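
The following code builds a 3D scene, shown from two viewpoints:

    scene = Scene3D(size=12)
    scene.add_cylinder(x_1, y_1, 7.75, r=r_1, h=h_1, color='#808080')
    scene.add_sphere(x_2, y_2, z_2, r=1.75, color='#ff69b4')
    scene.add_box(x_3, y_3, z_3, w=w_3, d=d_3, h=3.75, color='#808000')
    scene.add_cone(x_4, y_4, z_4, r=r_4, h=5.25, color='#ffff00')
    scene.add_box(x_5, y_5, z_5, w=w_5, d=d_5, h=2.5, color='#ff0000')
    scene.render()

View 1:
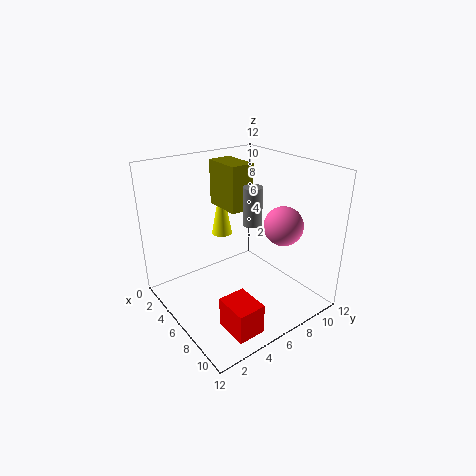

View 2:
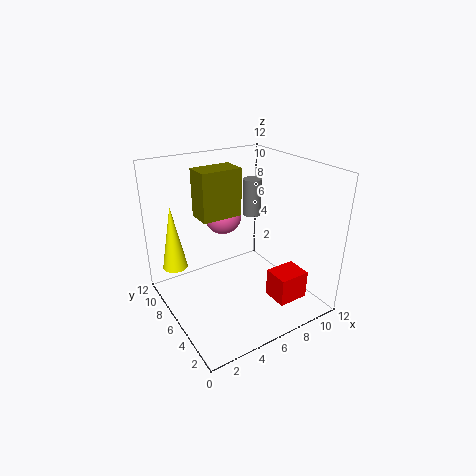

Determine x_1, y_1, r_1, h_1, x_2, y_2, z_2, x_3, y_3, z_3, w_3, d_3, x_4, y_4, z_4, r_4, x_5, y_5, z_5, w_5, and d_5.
x_1 = 7.5, y_1 = 6.25, r_1 = 0.75, h_1 = 3, x_2 = 7, y_2 = 10.25, z_2 = 6.25, x_3 = 2.75, y_3 = 5.5, z_3 = 8.25, w_3 = 3.25, d_3 = 2, x_4 = 1, y_4 = 7.75, z_4 = 4, r_4 = 1, x_5 = 8.25, y_5 = 2.5, z_5 = 0.25, w_5 = 2.75, d_5 = 2.25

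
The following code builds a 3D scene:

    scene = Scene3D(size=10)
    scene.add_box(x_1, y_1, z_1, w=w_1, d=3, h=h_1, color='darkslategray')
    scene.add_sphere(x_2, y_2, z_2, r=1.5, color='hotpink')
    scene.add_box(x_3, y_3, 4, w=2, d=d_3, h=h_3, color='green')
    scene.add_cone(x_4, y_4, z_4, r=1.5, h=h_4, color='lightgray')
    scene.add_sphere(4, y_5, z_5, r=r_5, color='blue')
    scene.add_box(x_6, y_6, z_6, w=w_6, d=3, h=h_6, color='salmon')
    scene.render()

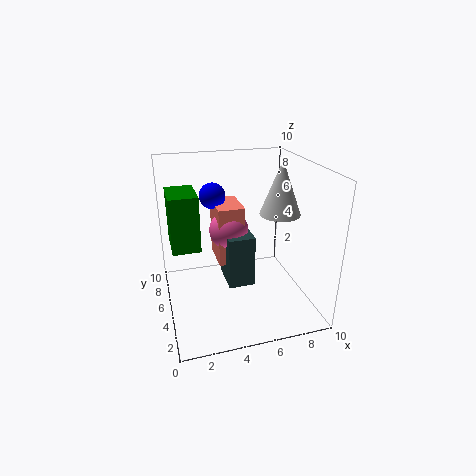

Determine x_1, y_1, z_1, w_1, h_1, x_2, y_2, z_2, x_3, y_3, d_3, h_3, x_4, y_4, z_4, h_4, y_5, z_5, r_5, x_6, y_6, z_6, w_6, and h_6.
x_1 = 4.5, y_1 = 5.5, z_1 = 0.5, w_1 = 2, h_1 = 4, x_2 = 5, y_2 = 7.5, z_2 = 4.5, x_3 = 0.5, y_3 = 5.5, d_3 = 3, h_3 = 4, x_4 = 8.5, y_4 = 6, z_4 = 6, h_4 = 4, y_5 = 8.5, z_5 = 7, r_5 = 1, x_6 = 4, y_6 = 6.5, z_6 = 2, w_6 = 2, h_6 = 4.5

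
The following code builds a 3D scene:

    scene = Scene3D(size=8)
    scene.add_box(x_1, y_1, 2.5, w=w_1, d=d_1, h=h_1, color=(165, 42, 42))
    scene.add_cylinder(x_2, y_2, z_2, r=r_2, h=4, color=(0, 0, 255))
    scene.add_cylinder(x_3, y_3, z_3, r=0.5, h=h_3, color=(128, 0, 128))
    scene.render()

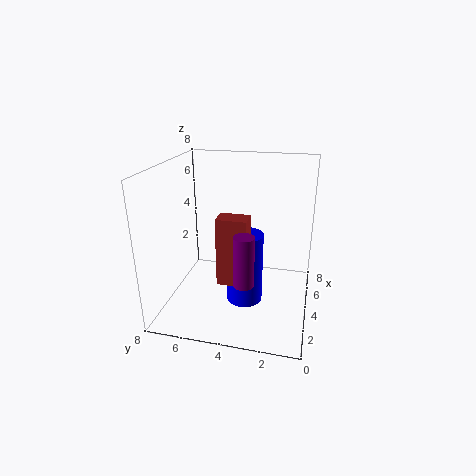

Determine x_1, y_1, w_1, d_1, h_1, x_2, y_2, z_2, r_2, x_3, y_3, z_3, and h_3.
x_1 = 1.5, y_1 = 3, w_1 = 1, d_1 = 1.5, h_1 = 3.5, x_2 = 3.5, y_2 = 3.5, z_2 = 0.5, r_2 = 1, x_3 = 1, y_3 = 3, z_3 = 3, h_3 = 2.5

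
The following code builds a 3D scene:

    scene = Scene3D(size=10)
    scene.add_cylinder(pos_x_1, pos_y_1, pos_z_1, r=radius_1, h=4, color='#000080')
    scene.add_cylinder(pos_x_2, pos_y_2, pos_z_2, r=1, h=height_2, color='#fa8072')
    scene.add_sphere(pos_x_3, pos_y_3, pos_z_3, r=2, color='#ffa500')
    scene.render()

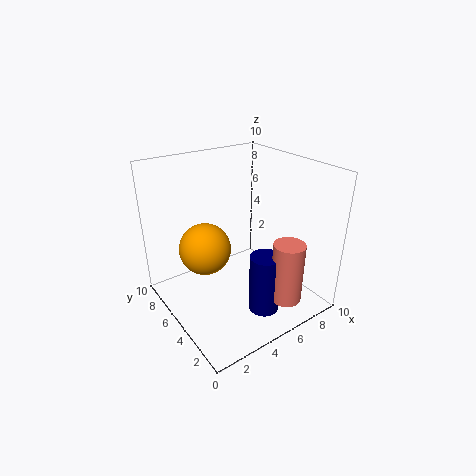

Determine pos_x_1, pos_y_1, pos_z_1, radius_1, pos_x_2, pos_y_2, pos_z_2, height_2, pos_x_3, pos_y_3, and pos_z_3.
pos_x_1 = 5
pos_y_1 = 2
pos_z_1 = 1
radius_1 = 1
pos_x_2 = 6
pos_y_2 = 1
pos_z_2 = 2
height_2 = 4
pos_x_3 = 4
pos_y_3 = 8
pos_z_3 = 3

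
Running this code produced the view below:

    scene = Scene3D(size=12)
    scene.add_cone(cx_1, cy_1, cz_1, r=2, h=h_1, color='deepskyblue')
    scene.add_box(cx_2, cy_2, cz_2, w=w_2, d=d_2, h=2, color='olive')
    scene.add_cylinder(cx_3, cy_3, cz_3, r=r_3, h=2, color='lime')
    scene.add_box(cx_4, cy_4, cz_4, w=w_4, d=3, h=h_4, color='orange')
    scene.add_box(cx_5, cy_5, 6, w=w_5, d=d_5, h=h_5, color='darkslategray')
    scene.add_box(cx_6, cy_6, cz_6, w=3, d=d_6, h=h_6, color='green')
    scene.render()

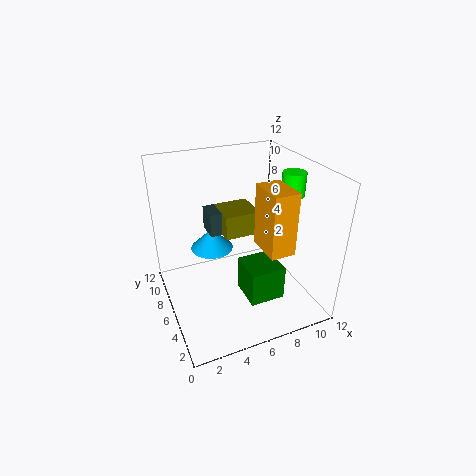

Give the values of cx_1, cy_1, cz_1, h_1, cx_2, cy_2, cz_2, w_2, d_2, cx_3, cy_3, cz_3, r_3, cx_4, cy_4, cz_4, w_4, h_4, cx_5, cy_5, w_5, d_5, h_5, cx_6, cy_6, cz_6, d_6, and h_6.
cx_1 = 5, cy_1 = 10, cz_1 = 3, h_1 = 2, cx_2 = 5, cy_2 = 6, cz_2 = 6, w_2 = 3, d_2 = 3, cx_3 = 11, cy_3 = 6, cz_3 = 9, r_3 = 1, cx_4 = 7, cy_4 = 2, cz_4 = 6, w_4 = 2, h_4 = 5, cx_5 = 4, cy_5 = 7, w_5 = 3, d_5 = 2, h_5 = 2, cx_6 = 6, cy_6 = 3, cz_6 = 1, d_6 = 3, h_6 = 3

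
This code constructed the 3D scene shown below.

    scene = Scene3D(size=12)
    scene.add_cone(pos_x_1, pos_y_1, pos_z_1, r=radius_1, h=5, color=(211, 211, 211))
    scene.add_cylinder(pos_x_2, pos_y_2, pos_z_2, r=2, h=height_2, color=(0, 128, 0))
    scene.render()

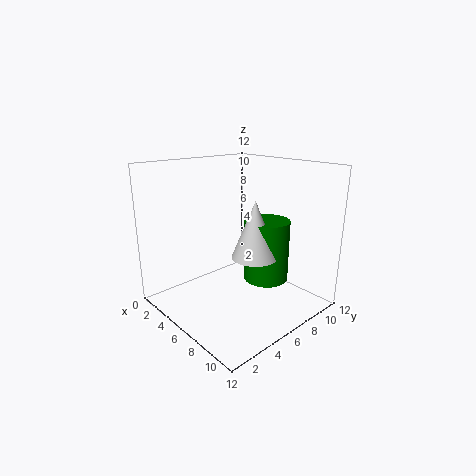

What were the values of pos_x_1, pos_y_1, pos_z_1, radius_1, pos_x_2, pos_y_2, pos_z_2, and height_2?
pos_x_1 = 6.5; pos_y_1 = 7.5; pos_z_1 = 4; radius_1 = 2; pos_x_2 = 6.5; pos_y_2 = 9; pos_z_2 = 1.5; height_2 = 5.5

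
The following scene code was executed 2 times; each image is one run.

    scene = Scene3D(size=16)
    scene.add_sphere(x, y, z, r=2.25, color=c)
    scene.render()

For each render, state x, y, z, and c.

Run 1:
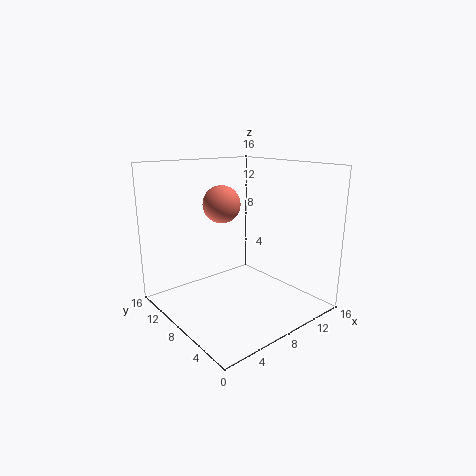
x = 8.75; y = 12; z = 11; c = 'salmon'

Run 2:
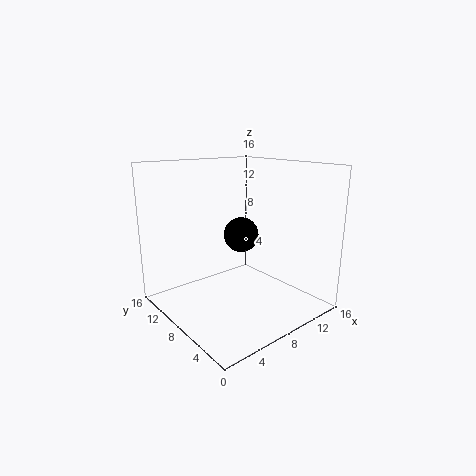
x = 12; y = 12.25; z = 6.5; c = 'black'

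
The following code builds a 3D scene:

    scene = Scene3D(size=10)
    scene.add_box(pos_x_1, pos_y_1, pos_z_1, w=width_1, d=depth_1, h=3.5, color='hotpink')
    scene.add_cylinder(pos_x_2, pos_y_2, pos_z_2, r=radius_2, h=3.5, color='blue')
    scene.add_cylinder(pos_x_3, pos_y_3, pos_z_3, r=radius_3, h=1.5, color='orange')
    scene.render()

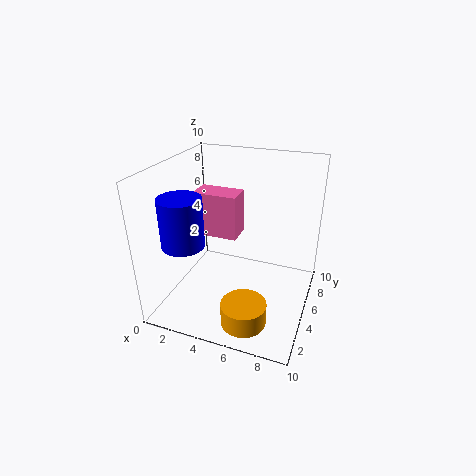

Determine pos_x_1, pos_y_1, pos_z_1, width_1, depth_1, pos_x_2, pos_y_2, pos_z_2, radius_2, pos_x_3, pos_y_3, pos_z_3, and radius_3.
pos_x_1 = 0.5; pos_y_1 = 7; pos_z_1 = 3.5; width_1 = 3.5; depth_1 = 2; pos_x_2 = 1.5; pos_y_2 = 3.5; pos_z_2 = 4.5; radius_2 = 1.5; pos_x_3 = 6.5; pos_y_3 = 2; pos_z_3 = 0.5; radius_3 = 1.5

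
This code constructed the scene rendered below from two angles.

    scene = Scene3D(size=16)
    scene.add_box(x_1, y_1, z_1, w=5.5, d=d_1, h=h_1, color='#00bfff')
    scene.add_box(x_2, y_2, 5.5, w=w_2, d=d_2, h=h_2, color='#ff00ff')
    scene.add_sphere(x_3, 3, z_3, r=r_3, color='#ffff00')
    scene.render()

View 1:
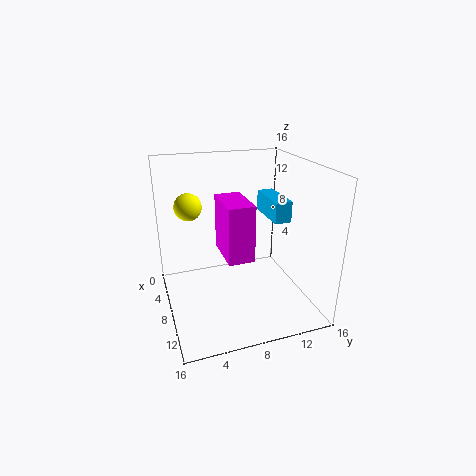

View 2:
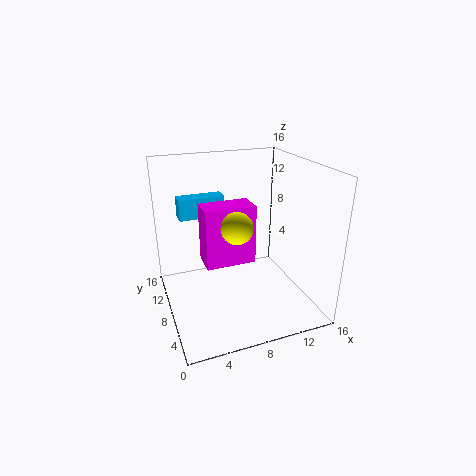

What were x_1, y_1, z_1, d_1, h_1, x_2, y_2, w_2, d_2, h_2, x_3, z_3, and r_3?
x_1 = 2.5
y_1 = 12.5
z_1 = 9
d_1 = 2
h_1 = 2.5
x_2 = 4
y_2 = 6.5
w_2 = 5.5
d_2 = 3
h_2 = 6.5
x_3 = 6
z_3 = 11.5
r_3 = 1.5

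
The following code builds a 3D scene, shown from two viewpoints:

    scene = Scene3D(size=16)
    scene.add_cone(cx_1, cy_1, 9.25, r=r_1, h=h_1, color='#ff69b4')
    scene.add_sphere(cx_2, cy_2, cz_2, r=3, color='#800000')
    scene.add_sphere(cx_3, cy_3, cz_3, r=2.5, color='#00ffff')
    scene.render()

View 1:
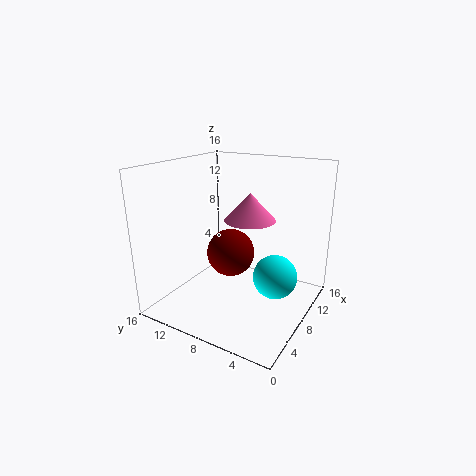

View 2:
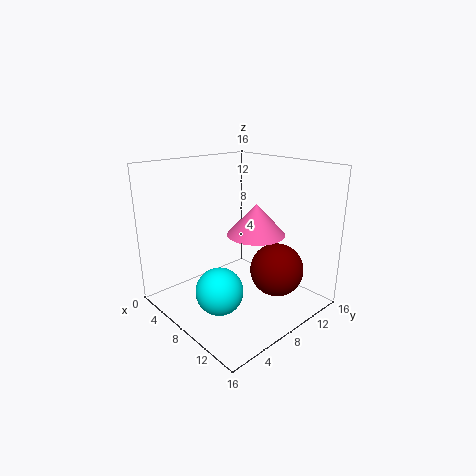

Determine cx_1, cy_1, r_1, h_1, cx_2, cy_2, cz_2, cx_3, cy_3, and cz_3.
cx_1 = 10.75
cy_1 = 8
r_1 = 3
h_1 = 3.25
cx_2 = 11.25
cy_2 = 11
cz_2 = 4.25
cx_3 = 9.5
cy_3 = 4
cz_3 = 3.5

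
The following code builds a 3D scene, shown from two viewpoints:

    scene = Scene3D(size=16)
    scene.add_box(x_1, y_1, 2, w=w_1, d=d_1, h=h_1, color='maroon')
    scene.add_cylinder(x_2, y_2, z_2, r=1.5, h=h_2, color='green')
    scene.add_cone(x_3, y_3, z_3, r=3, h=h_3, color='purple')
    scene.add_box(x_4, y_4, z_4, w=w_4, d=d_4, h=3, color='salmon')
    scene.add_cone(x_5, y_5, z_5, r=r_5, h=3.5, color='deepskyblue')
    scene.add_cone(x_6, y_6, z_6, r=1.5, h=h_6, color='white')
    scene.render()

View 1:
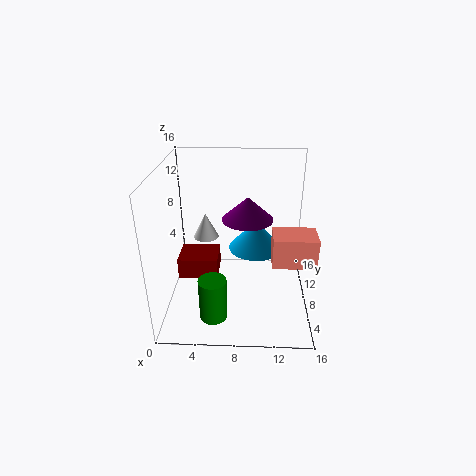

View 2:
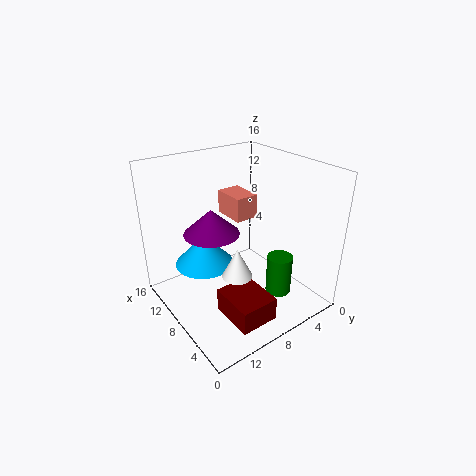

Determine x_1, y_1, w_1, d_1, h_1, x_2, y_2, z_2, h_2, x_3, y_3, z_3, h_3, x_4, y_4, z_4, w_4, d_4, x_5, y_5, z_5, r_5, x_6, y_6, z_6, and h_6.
x_1 = 0.75; y_1 = 8.5; w_1 = 4.75; d_1 = 4; h_1 = 2.5; x_2 = 5.5; y_2 = 3.75; z_2 = 0.5; h_2 = 4.75; x_3 = 9; y_3 = 10.75; z_3 = 9; h_3 = 2.75; x_4 = 11.5; y_4 = 2.5; z_4 = 7.75; w_4 = 4.25; d_4 = 3; x_5 = 10; y_5 = 11.25; z_5 = 5; r_5 = 3.25; x_6 = 4; y_6 = 11; z_6 = 6.5; h_6 = 3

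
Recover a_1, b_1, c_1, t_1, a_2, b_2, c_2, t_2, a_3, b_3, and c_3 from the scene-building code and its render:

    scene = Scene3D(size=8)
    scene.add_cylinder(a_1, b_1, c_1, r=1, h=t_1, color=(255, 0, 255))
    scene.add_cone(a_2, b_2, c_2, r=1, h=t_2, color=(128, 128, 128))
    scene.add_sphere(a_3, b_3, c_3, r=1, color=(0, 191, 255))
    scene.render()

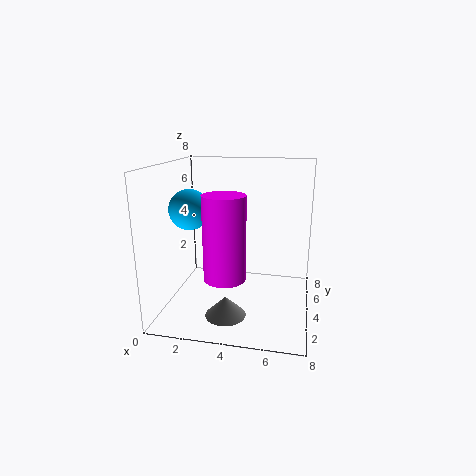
a_1 = 4
b_1 = 1
c_1 = 3
t_1 = 4
a_2 = 4
b_2 = 1
c_2 = 1
t_2 = 1
a_3 = 2
b_3 = 2
c_3 = 6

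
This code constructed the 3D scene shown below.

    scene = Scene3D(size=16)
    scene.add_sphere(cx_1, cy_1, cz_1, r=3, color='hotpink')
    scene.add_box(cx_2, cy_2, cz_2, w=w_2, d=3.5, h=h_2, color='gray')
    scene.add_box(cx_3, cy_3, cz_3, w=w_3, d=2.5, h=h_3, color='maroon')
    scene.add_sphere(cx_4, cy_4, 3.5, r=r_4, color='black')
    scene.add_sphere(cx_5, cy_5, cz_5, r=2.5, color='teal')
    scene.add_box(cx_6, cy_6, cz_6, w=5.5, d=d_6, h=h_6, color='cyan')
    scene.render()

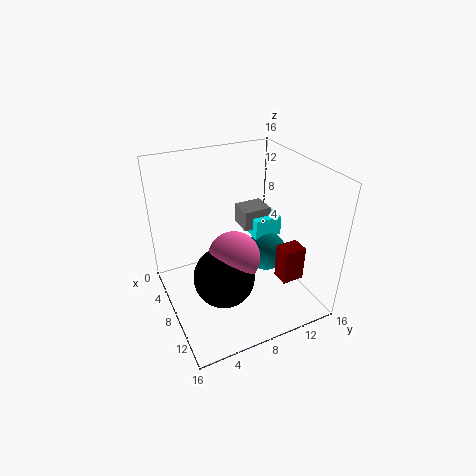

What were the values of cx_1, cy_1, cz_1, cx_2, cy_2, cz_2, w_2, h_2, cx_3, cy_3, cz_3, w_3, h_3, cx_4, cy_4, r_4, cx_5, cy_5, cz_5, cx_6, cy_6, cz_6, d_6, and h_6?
cx_1 = 8; cy_1 = 7.5; cz_1 = 5.5; cx_2 = 2; cy_2 = 10.5; cz_2 = 6.5; w_2 = 3; h_2 = 2.5; cx_3 = 10.5; cy_3 = 11.5; cz_3 = 3.5; w_3 = 2; h_3 = 4; cx_4 = 8.5; cy_4 = 6; r_4 = 3.5; cx_5 = 6; cy_5 = 13; cz_5 = 3.5; cx_6 = 0.5; cy_6 = 11.5; cz_6 = 5.5; d_6 = 3.5; h_6 = 2.5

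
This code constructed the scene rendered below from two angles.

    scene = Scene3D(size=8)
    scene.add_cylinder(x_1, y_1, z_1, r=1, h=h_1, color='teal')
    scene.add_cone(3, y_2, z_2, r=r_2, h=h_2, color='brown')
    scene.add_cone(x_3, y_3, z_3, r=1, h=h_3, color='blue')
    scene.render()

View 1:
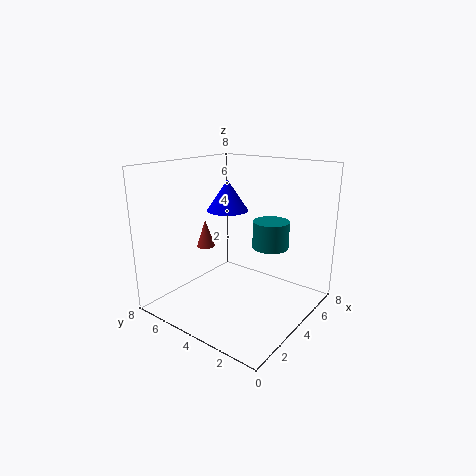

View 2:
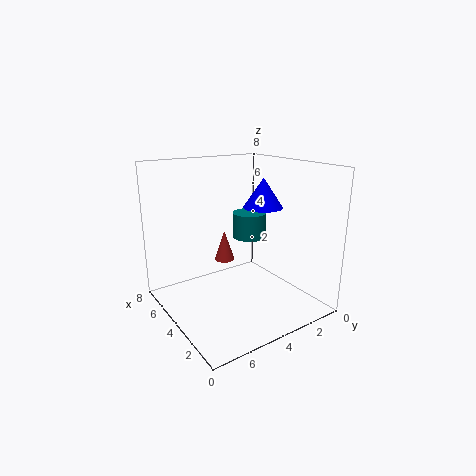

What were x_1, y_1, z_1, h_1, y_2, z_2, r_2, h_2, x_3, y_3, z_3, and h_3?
x_1 = 5
y_1 = 2.5
z_1 = 3.5
h_1 = 1.5
y_2 = 5.5
z_2 = 3.5
r_2 = 0.5
h_2 = 1.5
x_3 = 2.5
y_3 = 3.5
z_3 = 6
h_3 = 1.5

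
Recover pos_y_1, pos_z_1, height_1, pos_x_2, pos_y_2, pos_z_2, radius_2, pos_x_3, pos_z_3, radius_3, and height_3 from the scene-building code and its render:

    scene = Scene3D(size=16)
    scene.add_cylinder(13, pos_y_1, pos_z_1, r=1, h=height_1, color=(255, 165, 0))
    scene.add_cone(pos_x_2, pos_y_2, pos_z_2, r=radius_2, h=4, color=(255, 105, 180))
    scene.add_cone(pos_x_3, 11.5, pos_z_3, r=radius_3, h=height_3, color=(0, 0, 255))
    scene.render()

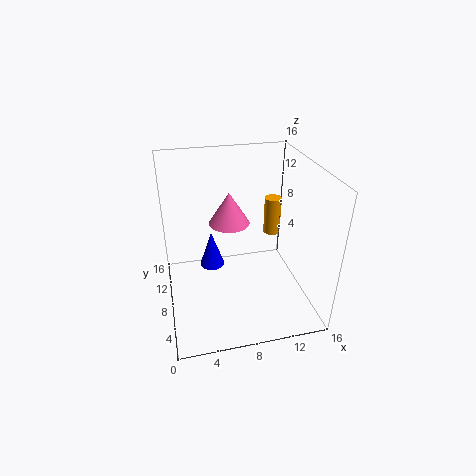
pos_y_1 = 11, pos_z_1 = 6.5, height_1 = 4.5, pos_x_2 = 8, pos_y_2 = 12.5, pos_z_2 = 7.5, radius_2 = 2.5, pos_x_3 = 5.5, pos_z_3 = 2.5, radius_3 = 1.5, height_3 = 4.5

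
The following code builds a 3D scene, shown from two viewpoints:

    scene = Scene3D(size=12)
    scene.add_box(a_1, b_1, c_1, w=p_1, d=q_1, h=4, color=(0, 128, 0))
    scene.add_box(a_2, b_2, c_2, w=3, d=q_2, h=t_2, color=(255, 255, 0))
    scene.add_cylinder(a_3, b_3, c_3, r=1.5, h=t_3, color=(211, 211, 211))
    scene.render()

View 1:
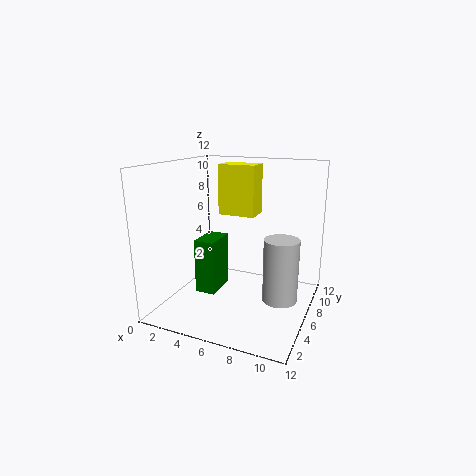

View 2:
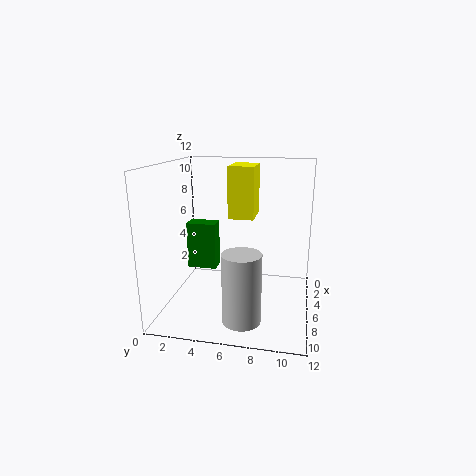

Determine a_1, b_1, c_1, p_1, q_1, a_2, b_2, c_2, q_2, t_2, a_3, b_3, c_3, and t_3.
a_1 = 4.5
b_1 = 1.5
c_1 = 3
p_1 = 1.5
q_1 = 2.5
a_2 = 4.5
b_2 = 5.5
c_2 = 8
q_2 = 2
t_2 = 4
a_3 = 9.5
b_3 = 7
c_3 = 0.5
t_3 = 5.5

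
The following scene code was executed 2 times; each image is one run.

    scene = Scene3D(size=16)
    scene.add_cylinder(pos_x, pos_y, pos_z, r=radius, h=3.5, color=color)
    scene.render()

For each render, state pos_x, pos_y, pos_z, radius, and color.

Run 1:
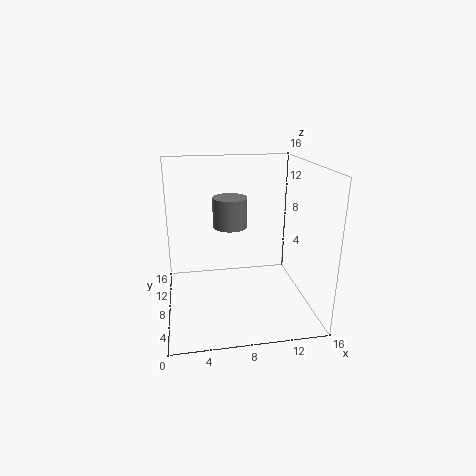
pos_x = 7.5
pos_y = 10.5
pos_z = 8.5
radius = 2
color = 'gray'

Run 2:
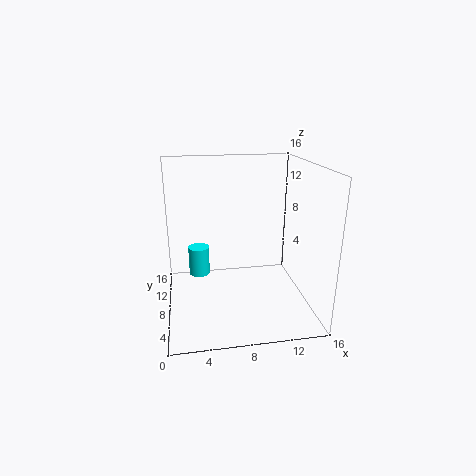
pos_x = 3.75
pos_y = 11.5
pos_z = 2.25
radius = 1.25
color = 'cyan'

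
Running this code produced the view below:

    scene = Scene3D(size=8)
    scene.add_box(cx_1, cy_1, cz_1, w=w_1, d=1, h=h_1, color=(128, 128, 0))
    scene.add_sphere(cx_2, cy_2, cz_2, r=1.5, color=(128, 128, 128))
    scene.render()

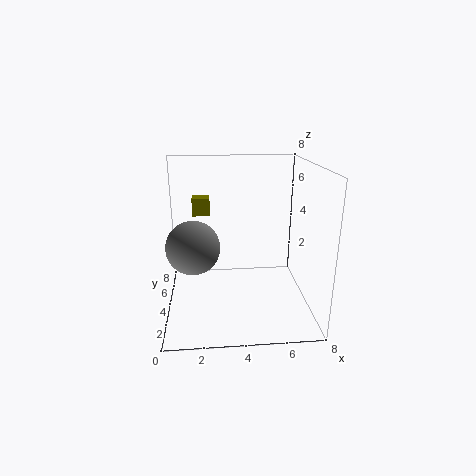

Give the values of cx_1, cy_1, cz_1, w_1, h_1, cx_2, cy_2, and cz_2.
cx_1 = 1.5, cy_1 = 5, cz_1 = 5, w_1 = 1, h_1 = 1, cx_2 = 1.5, cy_2 = 4, cz_2 = 3.5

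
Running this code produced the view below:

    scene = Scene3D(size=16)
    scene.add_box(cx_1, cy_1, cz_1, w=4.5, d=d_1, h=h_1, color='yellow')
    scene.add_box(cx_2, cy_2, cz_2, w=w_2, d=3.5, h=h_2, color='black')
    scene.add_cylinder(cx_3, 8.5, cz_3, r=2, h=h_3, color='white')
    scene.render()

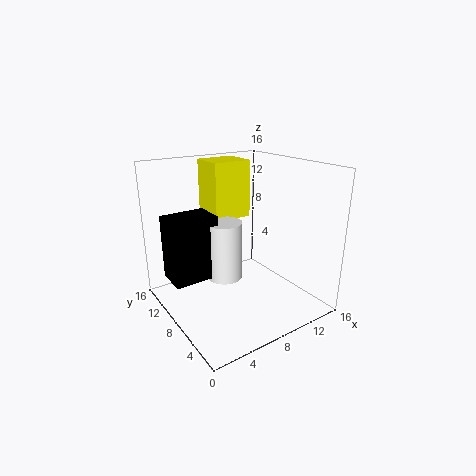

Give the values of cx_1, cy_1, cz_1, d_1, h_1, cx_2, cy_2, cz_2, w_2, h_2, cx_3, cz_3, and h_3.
cx_1 = 6.5
cy_1 = 10
cz_1 = 9.5
d_1 = 4
h_1 = 6.5
cx_2 = 0.5
cy_2 = 8
cz_2 = 4
w_2 = 5
h_2 = 7
cx_3 = 6.5
cz_3 = 3.5
h_3 = 6.5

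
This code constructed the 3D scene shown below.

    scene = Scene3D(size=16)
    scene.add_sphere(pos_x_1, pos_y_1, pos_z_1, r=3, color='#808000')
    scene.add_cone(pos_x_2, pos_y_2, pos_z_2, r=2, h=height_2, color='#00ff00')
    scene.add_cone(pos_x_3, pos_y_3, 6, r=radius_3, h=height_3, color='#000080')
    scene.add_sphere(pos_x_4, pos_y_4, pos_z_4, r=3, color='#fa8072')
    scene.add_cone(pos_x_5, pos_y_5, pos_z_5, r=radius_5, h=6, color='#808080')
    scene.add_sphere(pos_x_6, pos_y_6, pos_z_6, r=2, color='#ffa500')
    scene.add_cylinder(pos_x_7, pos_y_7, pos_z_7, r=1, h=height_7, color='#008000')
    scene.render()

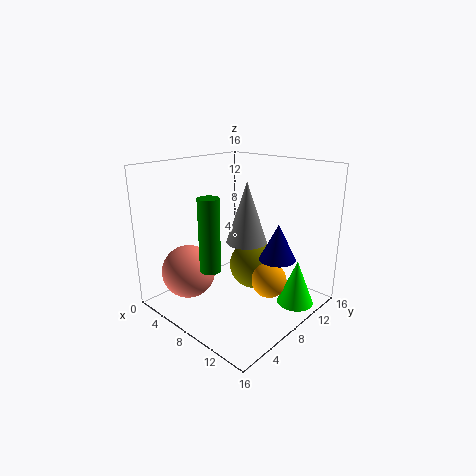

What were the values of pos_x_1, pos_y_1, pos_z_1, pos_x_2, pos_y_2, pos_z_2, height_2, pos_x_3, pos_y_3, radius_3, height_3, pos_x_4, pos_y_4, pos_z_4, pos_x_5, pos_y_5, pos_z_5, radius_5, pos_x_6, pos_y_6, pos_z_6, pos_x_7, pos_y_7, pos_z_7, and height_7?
pos_x_1 = 7, pos_y_1 = 12, pos_z_1 = 3, pos_x_2 = 14, pos_y_2 = 11, pos_z_2 = 1, height_2 = 5, pos_x_3 = 12, pos_y_3 = 10, radius_3 = 2, height_3 = 4, pos_x_4 = 4, pos_y_4 = 4, pos_z_4 = 4, pos_x_5 = 11, pos_y_5 = 6, pos_z_5 = 9, radius_5 = 2, pos_x_6 = 11, pos_y_6 = 10, pos_z_6 = 3, pos_x_7 = 10, pos_y_7 = 2, pos_z_7 = 7, height_7 = 7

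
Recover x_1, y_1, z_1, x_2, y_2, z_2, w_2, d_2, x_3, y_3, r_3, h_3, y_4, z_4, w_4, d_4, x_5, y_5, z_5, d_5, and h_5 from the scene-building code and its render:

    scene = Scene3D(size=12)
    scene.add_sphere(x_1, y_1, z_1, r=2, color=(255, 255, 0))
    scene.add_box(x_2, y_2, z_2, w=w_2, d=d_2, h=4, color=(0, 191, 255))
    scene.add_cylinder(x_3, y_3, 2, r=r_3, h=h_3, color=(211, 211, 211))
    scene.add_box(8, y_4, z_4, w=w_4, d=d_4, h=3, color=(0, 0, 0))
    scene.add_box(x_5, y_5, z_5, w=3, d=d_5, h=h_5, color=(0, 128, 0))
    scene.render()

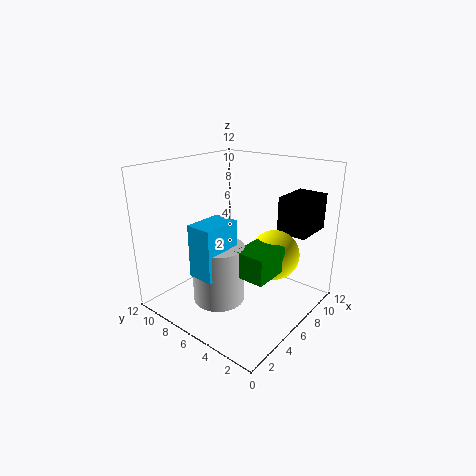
x_1 = 7; y_1 = 3; z_1 = 5; x_2 = 1; y_2 = 4.5; z_2 = 4.5; w_2 = 3; d_2 = 2; x_3 = 3; y_3 = 5.5; r_3 = 2; h_3 = 4.5; y_4 = 1; z_4 = 6.5; w_4 = 3.5; d_4 = 2.5; x_5 = 3; y_5 = 1.5; z_5 = 4.5; d_5 = 2.5; h_5 = 2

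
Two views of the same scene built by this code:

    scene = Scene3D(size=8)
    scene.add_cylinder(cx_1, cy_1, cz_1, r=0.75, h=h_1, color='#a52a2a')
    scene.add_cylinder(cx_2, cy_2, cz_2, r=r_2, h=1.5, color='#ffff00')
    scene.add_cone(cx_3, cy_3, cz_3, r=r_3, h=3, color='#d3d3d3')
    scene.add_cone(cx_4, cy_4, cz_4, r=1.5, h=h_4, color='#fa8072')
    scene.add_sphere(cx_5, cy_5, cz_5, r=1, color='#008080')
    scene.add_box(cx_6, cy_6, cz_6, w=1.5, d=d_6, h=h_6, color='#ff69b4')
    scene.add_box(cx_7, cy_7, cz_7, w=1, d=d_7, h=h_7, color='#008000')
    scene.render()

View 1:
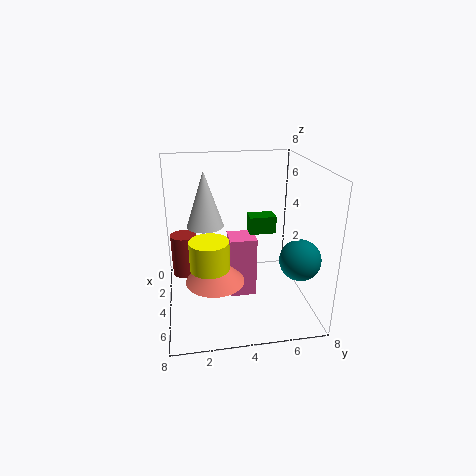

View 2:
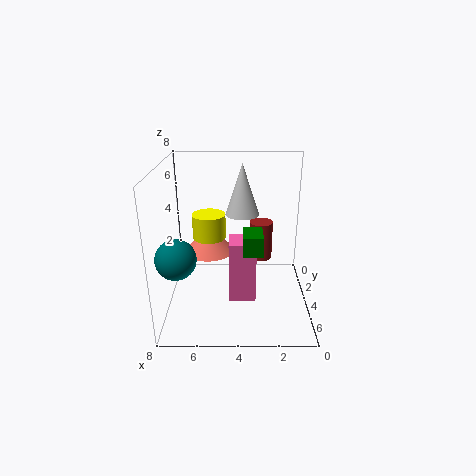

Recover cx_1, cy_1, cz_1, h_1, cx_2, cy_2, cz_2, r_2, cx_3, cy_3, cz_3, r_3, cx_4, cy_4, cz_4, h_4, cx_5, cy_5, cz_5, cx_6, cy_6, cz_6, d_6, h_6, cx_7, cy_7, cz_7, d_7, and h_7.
cx_1 = 2.5; cy_1 = 1; cz_1 = 1.25; h_1 = 2.5; cx_2 = 5.75; cy_2 = 2.25; cz_2 = 3.25; r_2 = 1; cx_3 = 3.75; cy_3 = 2.25; cz_3 = 4.75; r_3 = 1; cx_4 = 5.75; cy_4 = 2.5; cz_4 = 2.5; h_4 = 1.5; cx_5 = 7; cy_5 = 6.5; cz_5 = 4; cx_6 = 3; cy_6 = 3.5; cz_6 = 0.5; d_6 = 1.5; h_6 = 3.5; cx_7 = 2.75; cy_7 = 4.75; cz_7 = 4; d_7 = 1.5; h_7 = 1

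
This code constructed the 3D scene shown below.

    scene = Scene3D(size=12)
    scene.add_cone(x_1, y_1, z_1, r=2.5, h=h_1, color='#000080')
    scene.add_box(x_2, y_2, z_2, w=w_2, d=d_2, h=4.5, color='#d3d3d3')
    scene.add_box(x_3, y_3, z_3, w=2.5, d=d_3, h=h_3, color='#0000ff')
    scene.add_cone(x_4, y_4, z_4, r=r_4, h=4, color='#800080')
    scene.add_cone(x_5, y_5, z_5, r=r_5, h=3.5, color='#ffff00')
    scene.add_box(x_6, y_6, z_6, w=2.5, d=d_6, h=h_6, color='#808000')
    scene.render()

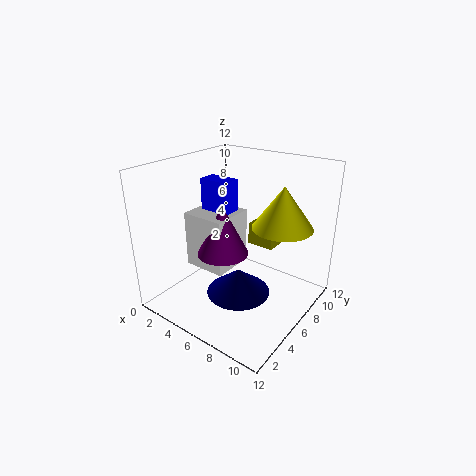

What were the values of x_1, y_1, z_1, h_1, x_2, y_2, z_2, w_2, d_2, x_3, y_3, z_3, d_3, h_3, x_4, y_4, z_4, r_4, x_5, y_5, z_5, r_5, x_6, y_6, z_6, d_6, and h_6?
x_1 = 7.5, y_1 = 4, z_1 = 2.5, h_1 = 2, x_2 = 3, y_2 = 3, z_2 = 4, w_2 = 3.5, d_2 = 3.5, x_3 = 3.5, y_3 = 4.5, z_3 = 8, d_3 = 1.5, h_3 = 3, x_4 = 6, y_4 = 4, z_4 = 5.5, r_4 = 2, x_5 = 9, y_5 = 8, z_5 = 7, r_5 = 2.5, x_6 = 5, y_6 = 9, z_6 = 4, d_6 = 2, h_6 = 2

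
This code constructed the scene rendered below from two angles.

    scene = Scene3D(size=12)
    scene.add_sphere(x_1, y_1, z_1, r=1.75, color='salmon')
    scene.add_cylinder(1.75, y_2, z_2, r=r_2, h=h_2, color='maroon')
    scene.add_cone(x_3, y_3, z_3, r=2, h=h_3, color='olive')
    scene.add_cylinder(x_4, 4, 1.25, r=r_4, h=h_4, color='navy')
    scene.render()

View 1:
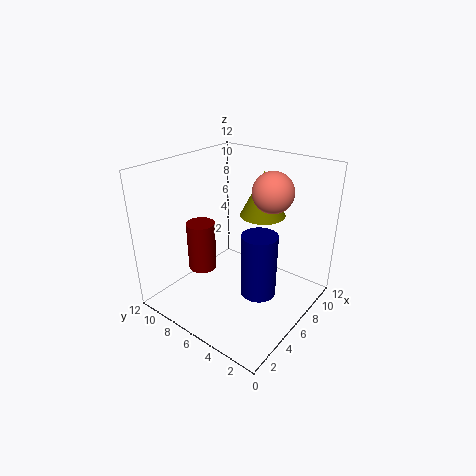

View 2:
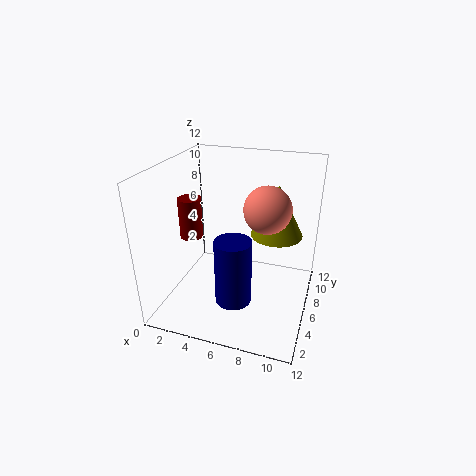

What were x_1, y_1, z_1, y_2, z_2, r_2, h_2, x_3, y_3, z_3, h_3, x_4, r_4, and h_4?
x_1 = 8.75, y_1 = 4.5, z_1 = 9.5, y_2 = 6, z_2 = 5.5, r_2 = 1, h_2 = 3.5, x_3 = 9.25, y_3 = 5.75, z_3 = 7, h_3 = 4, x_4 = 6.25, r_4 = 1.5, h_4 = 5.5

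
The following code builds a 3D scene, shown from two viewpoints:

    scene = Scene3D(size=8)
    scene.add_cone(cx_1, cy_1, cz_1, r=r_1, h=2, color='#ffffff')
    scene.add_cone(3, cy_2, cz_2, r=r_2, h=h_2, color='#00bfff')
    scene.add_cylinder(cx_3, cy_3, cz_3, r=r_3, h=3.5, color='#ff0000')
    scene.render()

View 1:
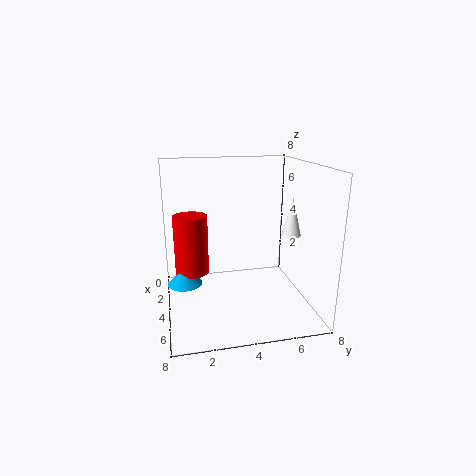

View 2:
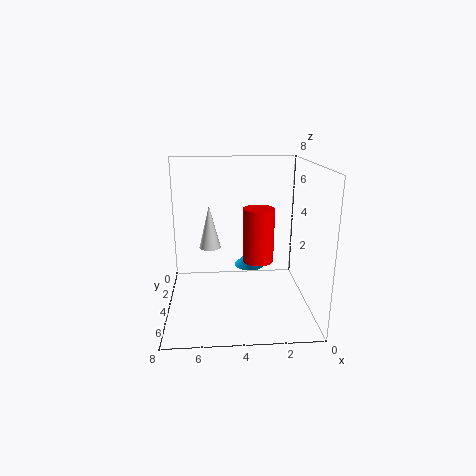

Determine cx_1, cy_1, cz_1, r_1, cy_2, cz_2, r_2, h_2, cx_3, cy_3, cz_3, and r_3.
cx_1 = 5.5, cy_1 = 6.5, cz_1 = 4.5, r_1 = 0.5, cy_2 = 1, cz_2 = 1, r_2 = 1, h_2 = 1, cx_3 = 2.5, cy_3 = 1.5, cz_3 = 1.5, r_3 = 1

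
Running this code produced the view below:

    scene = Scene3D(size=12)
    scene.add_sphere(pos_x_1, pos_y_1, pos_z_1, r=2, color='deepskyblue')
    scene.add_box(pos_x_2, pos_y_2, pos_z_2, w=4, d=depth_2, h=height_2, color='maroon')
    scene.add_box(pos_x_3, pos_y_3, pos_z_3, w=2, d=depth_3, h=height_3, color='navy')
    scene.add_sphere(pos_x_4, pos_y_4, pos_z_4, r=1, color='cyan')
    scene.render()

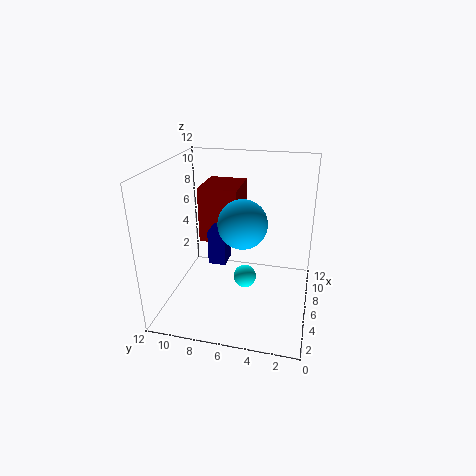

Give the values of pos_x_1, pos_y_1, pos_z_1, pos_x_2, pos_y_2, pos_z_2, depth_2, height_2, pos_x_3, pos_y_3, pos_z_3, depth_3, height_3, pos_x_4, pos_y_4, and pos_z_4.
pos_x_1 = 5.5
pos_y_1 = 5.5
pos_z_1 = 7.5
pos_x_2 = 7.5
pos_y_2 = 6.5
pos_z_2 = 4.5
depth_2 = 3.5
height_2 = 5
pos_x_3 = 5.5
pos_y_3 = 7
pos_z_3 = 3.5
depth_3 = 1.5
height_3 = 3
pos_x_4 = 6.5
pos_y_4 = 5.5
pos_z_4 = 2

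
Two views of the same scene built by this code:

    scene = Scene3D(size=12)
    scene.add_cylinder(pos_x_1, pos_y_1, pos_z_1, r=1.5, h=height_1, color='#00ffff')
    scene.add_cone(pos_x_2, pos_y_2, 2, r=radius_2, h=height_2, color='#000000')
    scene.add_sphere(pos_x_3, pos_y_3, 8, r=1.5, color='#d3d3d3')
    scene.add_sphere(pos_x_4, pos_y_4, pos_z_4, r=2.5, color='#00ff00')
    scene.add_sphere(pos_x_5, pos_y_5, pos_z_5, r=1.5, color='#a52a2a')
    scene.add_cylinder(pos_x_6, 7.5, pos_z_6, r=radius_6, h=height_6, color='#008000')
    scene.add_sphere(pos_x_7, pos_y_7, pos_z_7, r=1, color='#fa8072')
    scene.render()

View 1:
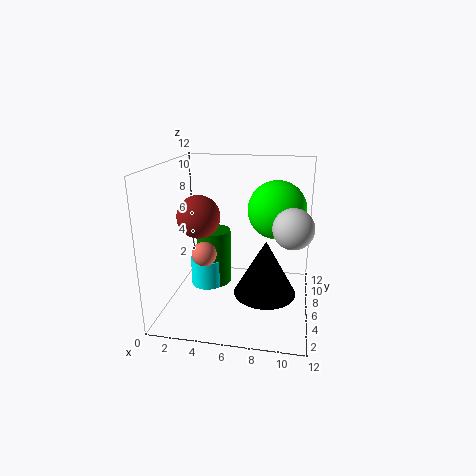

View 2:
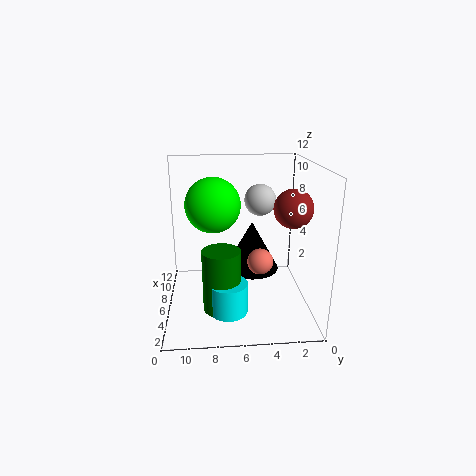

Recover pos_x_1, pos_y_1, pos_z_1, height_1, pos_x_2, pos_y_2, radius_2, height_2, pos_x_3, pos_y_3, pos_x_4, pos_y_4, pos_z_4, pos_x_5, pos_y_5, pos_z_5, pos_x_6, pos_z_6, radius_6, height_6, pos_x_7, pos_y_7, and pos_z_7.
pos_x_1 = 3; pos_y_1 = 7; pos_z_1 = 1; height_1 = 2.5; pos_x_2 = 8.5; pos_y_2 = 4.5; radius_2 = 2.5; height_2 = 4.5; pos_x_3 = 10.5; pos_y_3 = 3.5; pos_x_4 = 9; pos_y_4 = 8; pos_z_4 = 8; pos_x_5 = 4; pos_y_5 = 2; pos_z_5 = 9; pos_x_6 = 3.5; pos_z_6 = 1; radius_6 = 1.5; height_6 = 5; pos_x_7 = 3.5; pos_y_7 = 4.5; pos_z_7 = 5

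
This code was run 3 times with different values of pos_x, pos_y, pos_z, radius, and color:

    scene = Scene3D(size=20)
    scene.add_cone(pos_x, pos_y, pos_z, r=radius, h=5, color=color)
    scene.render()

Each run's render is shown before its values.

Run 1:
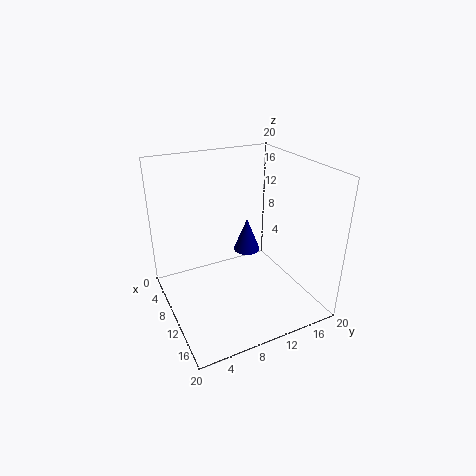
pos_x = 7
pos_y = 13
pos_z = 6
radius = 2
color = 'navy'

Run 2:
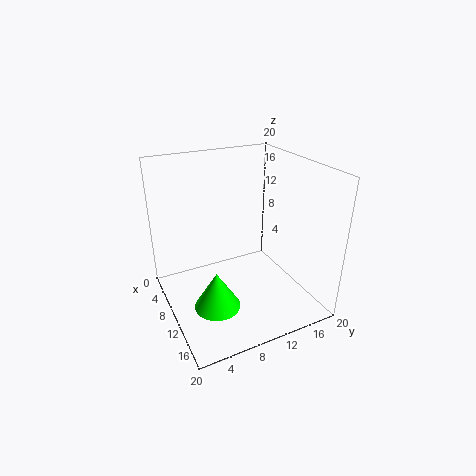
pos_x = 14
pos_y = 5
pos_z = 3
radius = 3
color = 'lime'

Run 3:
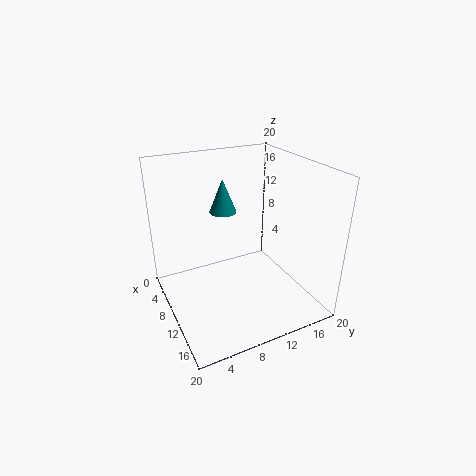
pos_x = 5
pos_y = 10
pos_z = 12
radius = 2
color = 'teal'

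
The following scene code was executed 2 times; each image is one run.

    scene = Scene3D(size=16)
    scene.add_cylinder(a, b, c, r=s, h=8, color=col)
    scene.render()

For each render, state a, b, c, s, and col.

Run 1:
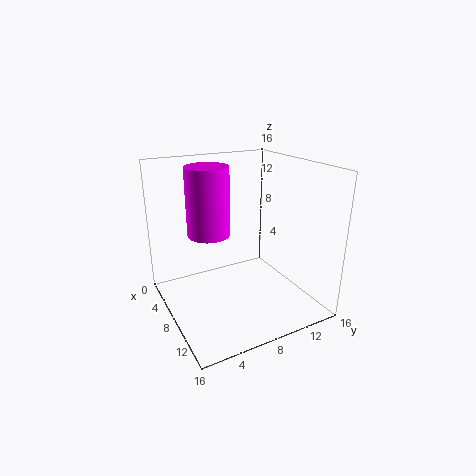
a = 4.5; b = 6; c = 7.5; s = 2.5; col = 'magenta'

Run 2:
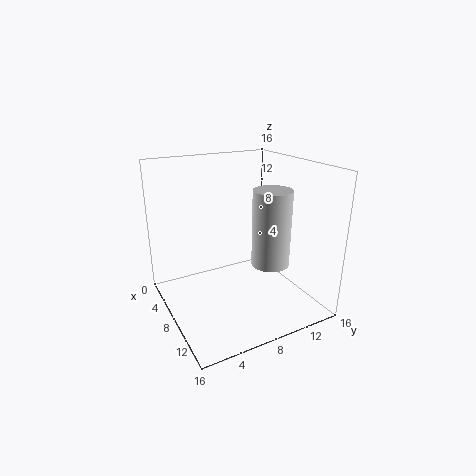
a = 11.5; b = 10; c = 6; s = 2; col = 'lightgray'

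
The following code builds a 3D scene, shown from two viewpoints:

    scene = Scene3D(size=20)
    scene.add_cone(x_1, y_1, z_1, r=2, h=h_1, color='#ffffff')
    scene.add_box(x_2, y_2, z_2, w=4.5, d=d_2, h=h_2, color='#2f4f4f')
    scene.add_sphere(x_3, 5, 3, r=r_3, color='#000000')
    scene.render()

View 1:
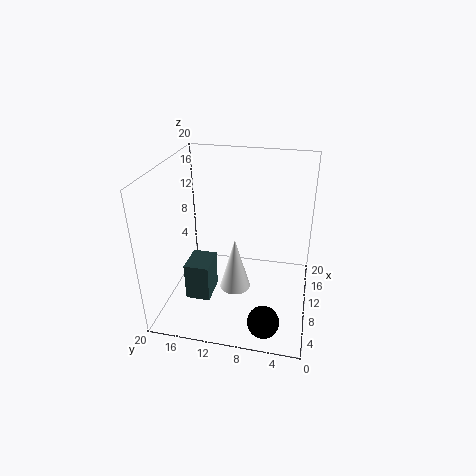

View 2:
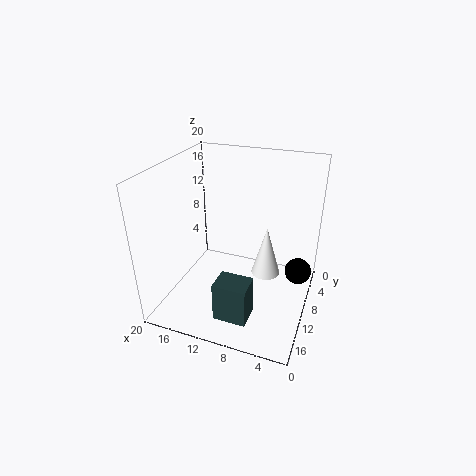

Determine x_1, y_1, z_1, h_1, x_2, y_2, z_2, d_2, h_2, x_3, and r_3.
x_1 = 6, y_1 = 9.5, z_1 = 5, h_1 = 7, x_2 = 6.5, y_2 = 13.5, z_2 = 1, d_2 = 3.5, h_2 = 5.5, x_3 = 2, r_3 = 2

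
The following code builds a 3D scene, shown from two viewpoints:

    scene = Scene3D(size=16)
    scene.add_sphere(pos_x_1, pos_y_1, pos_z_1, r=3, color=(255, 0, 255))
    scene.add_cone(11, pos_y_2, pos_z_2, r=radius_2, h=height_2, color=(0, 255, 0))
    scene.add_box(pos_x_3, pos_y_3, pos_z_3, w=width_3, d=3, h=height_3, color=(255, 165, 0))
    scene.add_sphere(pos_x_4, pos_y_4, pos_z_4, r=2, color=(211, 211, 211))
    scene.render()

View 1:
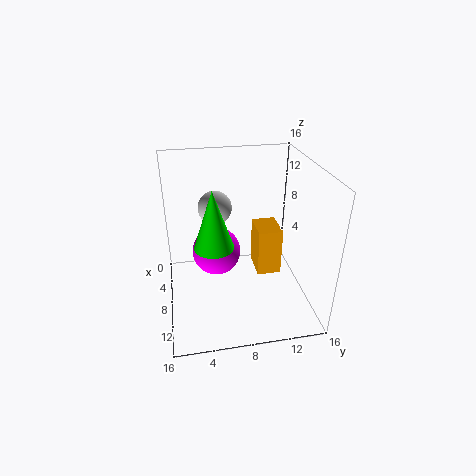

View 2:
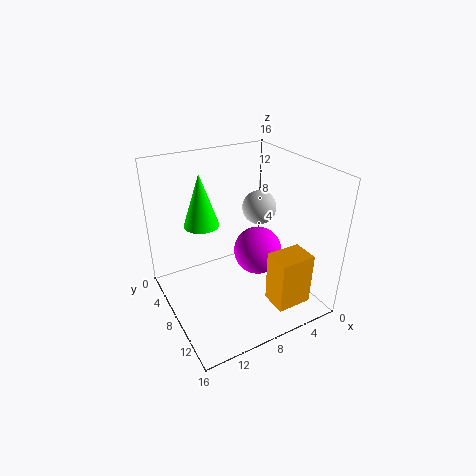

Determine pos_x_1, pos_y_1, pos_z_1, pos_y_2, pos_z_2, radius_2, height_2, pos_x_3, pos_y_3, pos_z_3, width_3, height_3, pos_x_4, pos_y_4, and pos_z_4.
pos_x_1 = 4; pos_y_1 = 6; pos_z_1 = 4; pos_y_2 = 5; pos_z_2 = 9; radius_2 = 2; height_2 = 6; pos_x_3 = 2; pos_y_3 = 11; pos_z_3 = 1; width_3 = 4; height_3 = 6; pos_x_4 = 4; pos_y_4 = 6; pos_z_4 = 10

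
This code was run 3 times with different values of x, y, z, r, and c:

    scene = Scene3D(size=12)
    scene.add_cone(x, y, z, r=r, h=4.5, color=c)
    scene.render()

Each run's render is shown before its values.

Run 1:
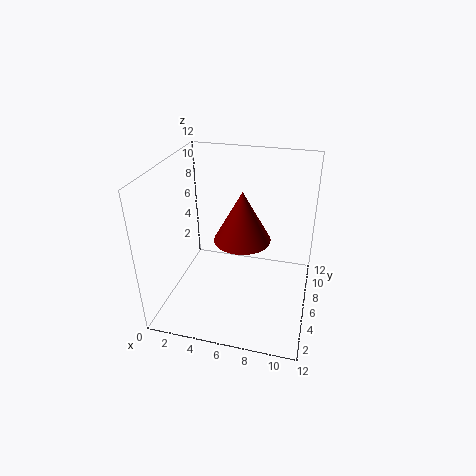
x = 6; y = 7.5; z = 5; r = 2.5; c = 'maroon'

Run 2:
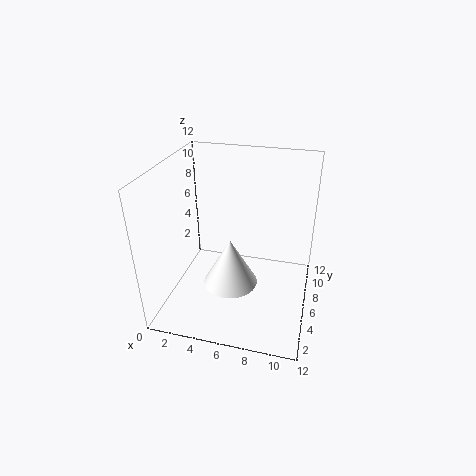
x = 5; y = 7; z = 0.5; r = 2.5; c = 'white'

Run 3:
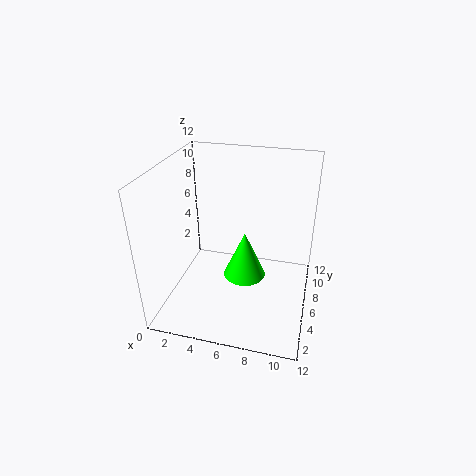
x = 6; y = 8.5; z = 0.5; r = 2; c = 'lime'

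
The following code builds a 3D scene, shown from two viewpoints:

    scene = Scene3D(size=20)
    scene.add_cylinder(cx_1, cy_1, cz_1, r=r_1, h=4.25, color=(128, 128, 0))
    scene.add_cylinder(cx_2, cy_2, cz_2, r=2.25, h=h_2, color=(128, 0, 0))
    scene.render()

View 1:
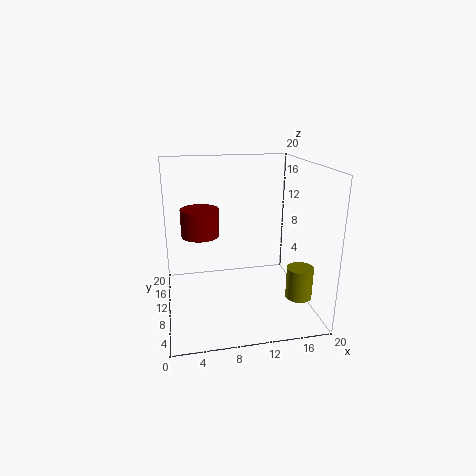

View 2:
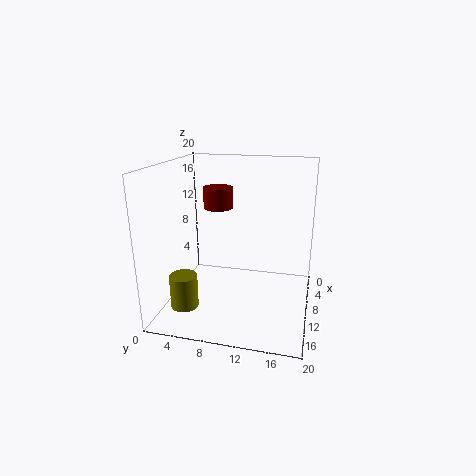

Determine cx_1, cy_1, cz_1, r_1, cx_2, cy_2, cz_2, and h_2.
cx_1 = 17.25, cy_1 = 4.75, cz_1 = 3, r_1 = 1.75, cx_2 = 4.5, cy_2 = 5.5, cz_2 = 12.5, h_2 = 3.25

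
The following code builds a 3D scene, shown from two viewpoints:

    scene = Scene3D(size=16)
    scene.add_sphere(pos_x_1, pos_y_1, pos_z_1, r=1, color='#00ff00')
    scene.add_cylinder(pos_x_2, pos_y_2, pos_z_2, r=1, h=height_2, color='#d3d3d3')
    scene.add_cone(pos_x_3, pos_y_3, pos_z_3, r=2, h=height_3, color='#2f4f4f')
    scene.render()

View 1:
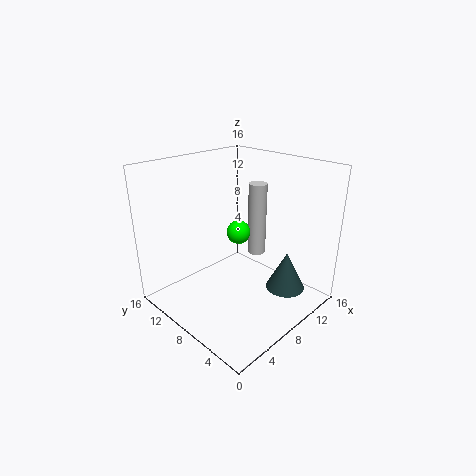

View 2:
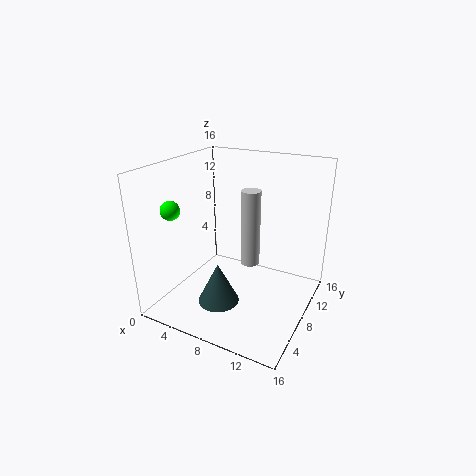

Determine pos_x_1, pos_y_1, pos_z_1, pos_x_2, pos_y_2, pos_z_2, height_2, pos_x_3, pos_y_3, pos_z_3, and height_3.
pos_x_1 = 3
pos_y_1 = 3
pos_z_1 = 12
pos_x_2 = 10
pos_y_2 = 7
pos_z_2 = 6
height_2 = 8
pos_x_3 = 9
pos_y_3 = 2
pos_z_3 = 4
height_3 = 4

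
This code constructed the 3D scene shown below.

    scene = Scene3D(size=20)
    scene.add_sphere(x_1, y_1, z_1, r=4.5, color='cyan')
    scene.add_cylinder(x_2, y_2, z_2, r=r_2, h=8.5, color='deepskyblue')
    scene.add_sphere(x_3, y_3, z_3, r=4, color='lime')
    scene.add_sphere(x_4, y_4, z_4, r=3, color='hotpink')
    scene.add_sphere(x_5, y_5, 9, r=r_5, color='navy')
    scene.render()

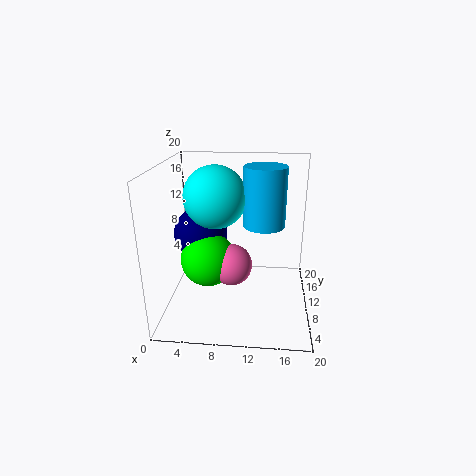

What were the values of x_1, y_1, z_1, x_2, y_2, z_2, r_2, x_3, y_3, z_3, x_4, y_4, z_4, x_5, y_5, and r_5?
x_1 = 6.5, y_1 = 12.5, z_1 = 15, x_2 = 13.5, y_2 = 12.5, z_2 = 11, r_2 = 3, x_3 = 5.5, y_3 = 11, z_3 = 6, x_4 = 9, y_4 = 10.5, z_4 = 5.5, x_5 = 4, y_5 = 13.5, r_5 = 4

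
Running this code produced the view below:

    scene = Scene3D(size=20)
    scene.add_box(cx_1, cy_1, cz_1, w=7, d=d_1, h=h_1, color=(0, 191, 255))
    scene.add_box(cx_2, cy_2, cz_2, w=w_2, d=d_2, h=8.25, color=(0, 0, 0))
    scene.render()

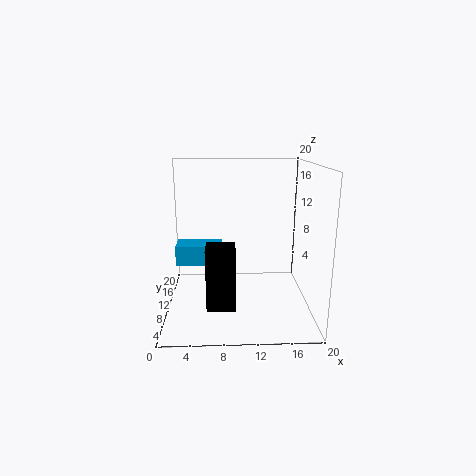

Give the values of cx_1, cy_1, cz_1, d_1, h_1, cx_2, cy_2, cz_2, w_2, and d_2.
cx_1 = 0.75; cy_1 = 12.75; cz_1 = 4.75; d_1 = 3.75; h_1 = 3; cx_2 = 5.75; cy_2 = 4; cz_2 = 2; w_2 = 3.75; d_2 = 3.75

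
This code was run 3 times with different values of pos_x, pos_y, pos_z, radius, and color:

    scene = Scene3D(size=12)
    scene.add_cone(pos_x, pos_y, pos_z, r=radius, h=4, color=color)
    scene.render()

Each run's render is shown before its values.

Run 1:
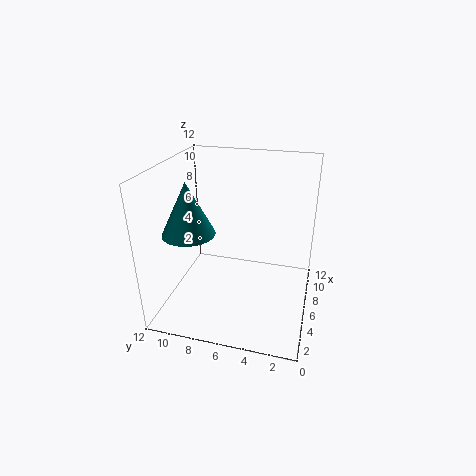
pos_x = 3
pos_y = 9
pos_z = 7.5
radius = 2
color = 'teal'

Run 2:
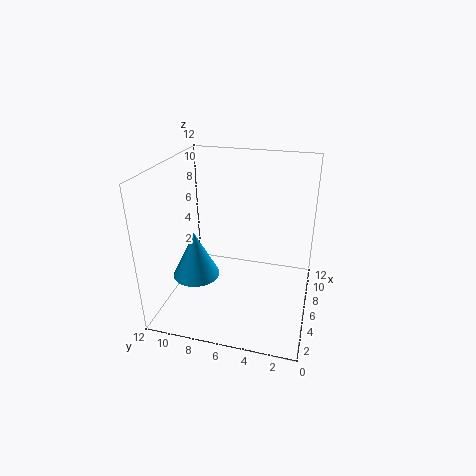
pos_x = 5
pos_y = 9.5
pos_z = 2.5
radius = 2
color = 'deepskyblue'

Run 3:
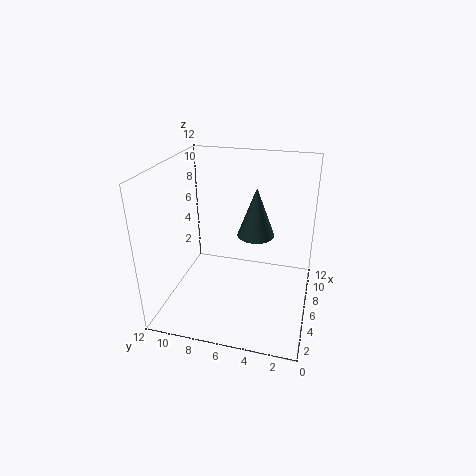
pos_x = 6
pos_y = 4.5
pos_z = 6.5
radius = 1.5
color = 'darkslategray'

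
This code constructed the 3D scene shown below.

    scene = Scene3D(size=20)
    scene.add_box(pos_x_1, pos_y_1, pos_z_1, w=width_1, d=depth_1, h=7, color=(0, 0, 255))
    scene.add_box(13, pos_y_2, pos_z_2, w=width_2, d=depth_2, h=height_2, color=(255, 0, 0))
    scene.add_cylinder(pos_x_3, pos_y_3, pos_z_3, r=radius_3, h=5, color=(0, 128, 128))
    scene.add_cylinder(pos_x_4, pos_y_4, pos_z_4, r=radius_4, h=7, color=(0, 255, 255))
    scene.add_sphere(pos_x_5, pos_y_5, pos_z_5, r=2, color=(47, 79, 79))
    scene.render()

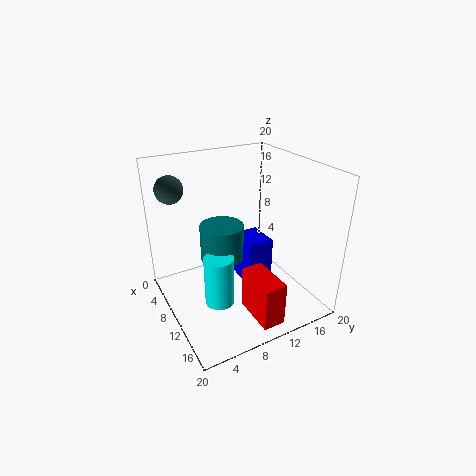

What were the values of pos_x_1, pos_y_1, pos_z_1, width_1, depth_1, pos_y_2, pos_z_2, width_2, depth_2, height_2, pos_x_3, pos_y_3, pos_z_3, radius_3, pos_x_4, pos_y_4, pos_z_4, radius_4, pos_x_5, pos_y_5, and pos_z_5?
pos_x_1 = 5; pos_y_1 = 12; pos_z_1 = 1; width_1 = 5; depth_1 = 4; pos_y_2 = 9; pos_z_2 = 1; width_2 = 6; depth_2 = 3; height_2 = 6; pos_x_3 = 9; pos_y_3 = 8; pos_z_3 = 7; radius_3 = 3; pos_x_4 = 12; pos_y_4 = 6; pos_z_4 = 2; radius_4 = 2; pos_x_5 = 3; pos_y_5 = 3; pos_z_5 = 16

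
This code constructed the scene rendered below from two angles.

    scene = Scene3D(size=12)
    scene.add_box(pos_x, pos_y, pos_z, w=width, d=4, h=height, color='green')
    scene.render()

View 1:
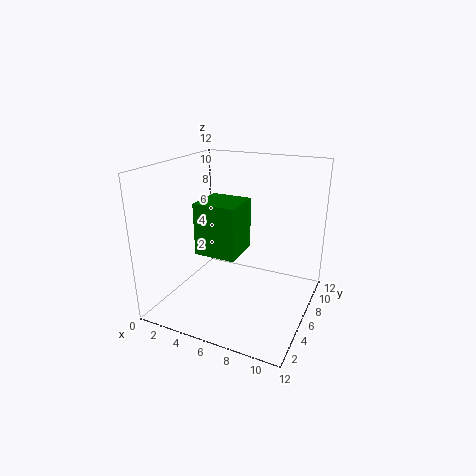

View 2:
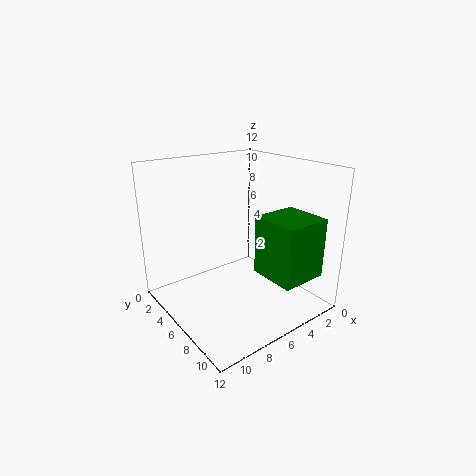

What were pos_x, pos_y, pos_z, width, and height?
pos_x = 1, pos_y = 7, pos_z = 3, width = 4, height = 5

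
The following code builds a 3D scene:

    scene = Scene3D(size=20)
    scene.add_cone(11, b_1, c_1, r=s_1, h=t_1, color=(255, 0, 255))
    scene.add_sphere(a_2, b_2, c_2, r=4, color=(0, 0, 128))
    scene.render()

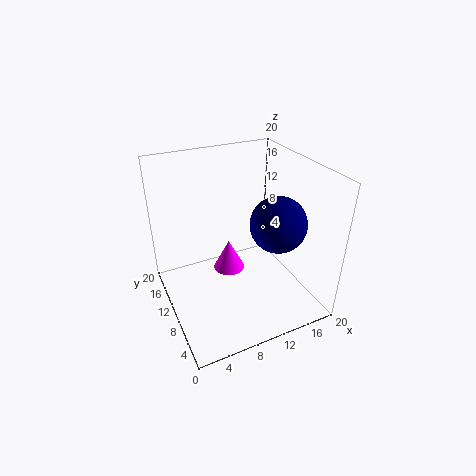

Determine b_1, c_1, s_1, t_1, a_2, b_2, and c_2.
b_1 = 15.5, c_1 = 1, s_1 = 2.5, t_1 = 5, a_2 = 15.5, b_2 = 8.5, c_2 = 11.5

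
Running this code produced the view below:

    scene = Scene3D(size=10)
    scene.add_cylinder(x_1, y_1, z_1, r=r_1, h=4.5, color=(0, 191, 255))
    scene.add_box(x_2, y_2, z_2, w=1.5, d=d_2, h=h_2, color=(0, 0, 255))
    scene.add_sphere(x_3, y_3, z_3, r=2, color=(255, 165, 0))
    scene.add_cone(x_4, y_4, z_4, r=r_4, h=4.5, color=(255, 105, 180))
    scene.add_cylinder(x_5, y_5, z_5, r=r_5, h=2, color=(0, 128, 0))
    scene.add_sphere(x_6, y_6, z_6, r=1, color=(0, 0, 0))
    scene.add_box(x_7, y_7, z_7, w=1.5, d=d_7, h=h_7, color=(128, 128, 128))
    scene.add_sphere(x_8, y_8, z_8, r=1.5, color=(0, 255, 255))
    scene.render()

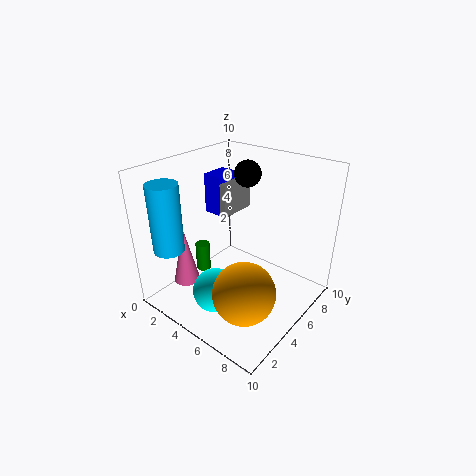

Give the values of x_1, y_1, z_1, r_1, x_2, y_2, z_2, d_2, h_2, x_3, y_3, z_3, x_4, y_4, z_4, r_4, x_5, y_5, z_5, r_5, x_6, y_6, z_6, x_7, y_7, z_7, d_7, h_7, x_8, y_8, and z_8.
x_1 = 2.5; y_1 = 1; z_1 = 5; r_1 = 1; x_2 = 1; y_2 = 6; z_2 = 5.5; d_2 = 2; h_2 = 3; x_3 = 7.5; y_3 = 2.5; z_3 = 3; x_4 = 1; y_4 = 3.5; z_4 = 0.5; r_4 = 1; x_5 = 3; y_5 = 3.5; z_5 = 2.5; r_5 = 0.5; x_6 = 3.5; y_6 = 8; z_6 = 8.5; x_7 = 1.5; y_7 = 6; z_7 = 5.5; d_7 = 3; h_7 = 2.5; x_8 = 5; y_8 = 2.5; z_8 = 2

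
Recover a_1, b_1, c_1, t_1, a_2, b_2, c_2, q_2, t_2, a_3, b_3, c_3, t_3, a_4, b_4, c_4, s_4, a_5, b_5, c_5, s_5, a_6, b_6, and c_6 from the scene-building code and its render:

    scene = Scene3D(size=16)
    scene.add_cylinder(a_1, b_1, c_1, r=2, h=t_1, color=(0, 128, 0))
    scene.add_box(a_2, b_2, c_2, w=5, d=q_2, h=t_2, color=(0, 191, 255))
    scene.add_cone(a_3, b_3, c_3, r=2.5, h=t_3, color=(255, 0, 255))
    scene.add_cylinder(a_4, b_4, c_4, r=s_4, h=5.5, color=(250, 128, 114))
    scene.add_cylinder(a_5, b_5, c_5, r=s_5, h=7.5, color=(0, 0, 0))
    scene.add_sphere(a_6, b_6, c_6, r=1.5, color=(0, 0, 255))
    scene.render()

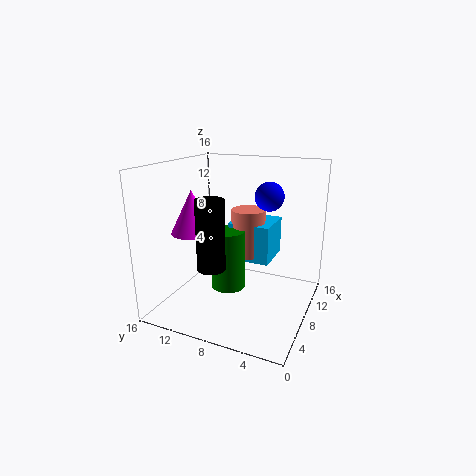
a_1 = 8.5, b_1 = 9.5, c_1 = 1.5, t_1 = 7, a_2 = 9.5, b_2 = 5, c_2 = 4.5, q_2 = 5, t_2 = 4.5, a_3 = 7.5, b_3 = 13.5, c_3 = 8, t_3 = 5, a_4 = 11, b_4 = 8, c_4 = 5, s_4 = 2, a_5 = 4.5, b_5 = 9.5, c_5 = 5.5, s_5 = 1.5, a_6 = 8, b_6 = 4.5, c_6 = 13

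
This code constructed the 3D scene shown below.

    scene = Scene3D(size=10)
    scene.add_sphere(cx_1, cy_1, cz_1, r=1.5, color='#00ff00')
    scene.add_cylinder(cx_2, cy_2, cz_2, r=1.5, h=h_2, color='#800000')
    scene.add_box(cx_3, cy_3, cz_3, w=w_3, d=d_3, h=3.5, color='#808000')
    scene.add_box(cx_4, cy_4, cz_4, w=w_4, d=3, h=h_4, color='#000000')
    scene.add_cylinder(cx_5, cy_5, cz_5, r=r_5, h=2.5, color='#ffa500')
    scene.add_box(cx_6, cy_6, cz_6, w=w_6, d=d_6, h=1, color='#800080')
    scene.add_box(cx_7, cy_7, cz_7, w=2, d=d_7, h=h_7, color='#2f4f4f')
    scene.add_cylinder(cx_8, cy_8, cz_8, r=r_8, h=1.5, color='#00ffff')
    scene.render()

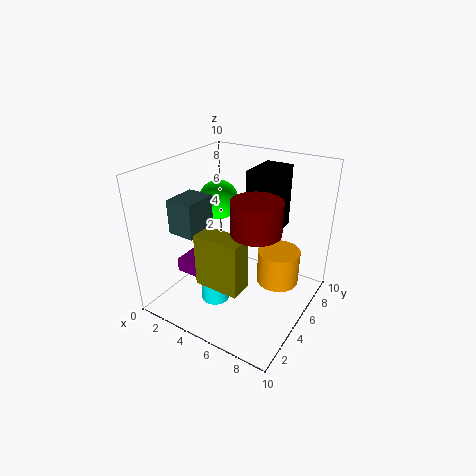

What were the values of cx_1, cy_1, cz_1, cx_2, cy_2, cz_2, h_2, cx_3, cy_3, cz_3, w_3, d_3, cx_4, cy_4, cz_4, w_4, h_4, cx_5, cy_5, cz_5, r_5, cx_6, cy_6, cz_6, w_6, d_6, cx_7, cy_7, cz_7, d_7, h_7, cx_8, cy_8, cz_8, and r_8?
cx_1 = 2; cy_1 = 7; cz_1 = 6.5; cx_2 = 7.5; cy_2 = 3; cz_2 = 7; h_2 = 2; cx_3 = 4; cy_3 = 1.5; cz_3 = 3; w_3 = 3; d_3 = 1.5; cx_4 = 5; cy_4 = 6; cz_4 = 5; w_4 = 2; h_4 = 4.5; cx_5 = 7.5; cy_5 = 6.5; cz_5 = 1.5; r_5 = 1.5; cx_6 = 1; cy_6 = 3; cz_6 = 2; w_6 = 2; d_6 = 2; cx_7 = 0.5; cy_7 = 3; cz_7 = 5; d_7 = 2.5; h_7 = 2.5; cx_8 = 4; cy_8 = 3.5; cz_8 = 0.5; r_8 = 1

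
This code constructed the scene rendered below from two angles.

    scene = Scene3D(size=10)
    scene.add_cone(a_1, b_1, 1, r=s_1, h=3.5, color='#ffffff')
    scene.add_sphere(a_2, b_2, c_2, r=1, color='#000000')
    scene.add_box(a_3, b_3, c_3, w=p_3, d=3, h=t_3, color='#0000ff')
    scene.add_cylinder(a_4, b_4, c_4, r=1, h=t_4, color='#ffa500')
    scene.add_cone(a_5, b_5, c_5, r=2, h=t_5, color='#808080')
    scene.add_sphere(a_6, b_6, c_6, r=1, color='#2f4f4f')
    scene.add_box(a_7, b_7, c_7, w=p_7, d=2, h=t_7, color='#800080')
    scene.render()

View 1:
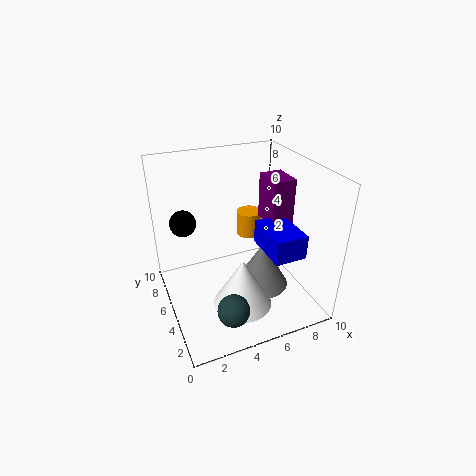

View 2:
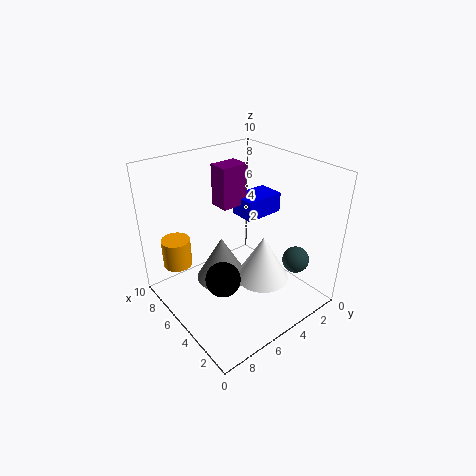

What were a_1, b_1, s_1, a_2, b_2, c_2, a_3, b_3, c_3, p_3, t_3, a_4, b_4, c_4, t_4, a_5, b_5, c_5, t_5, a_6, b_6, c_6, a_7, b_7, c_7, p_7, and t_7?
a_1 = 4.5
b_1 = 3
s_1 = 2
a_2 = 2
b_2 = 8.5
c_2 = 5
a_3 = 5.5
b_3 = 0.5
c_3 = 5.5
p_3 = 2
t_3 = 1.5
a_4 = 7.5
b_4 = 8.5
c_4 = 3
t_4 = 2
a_5 = 7
b_5 = 5
c_5 = 0.5
t_5 = 3.5
a_6 = 3
b_6 = 1
c_6 = 2.5
a_7 = 6.5
b_7 = 3
c_7 = 6.5
p_7 = 1.5
t_7 = 3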